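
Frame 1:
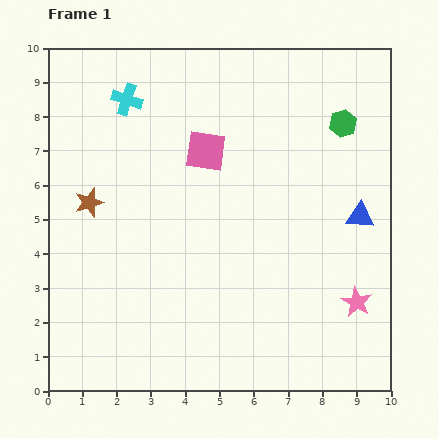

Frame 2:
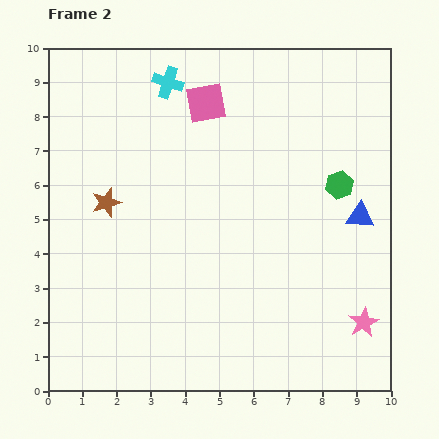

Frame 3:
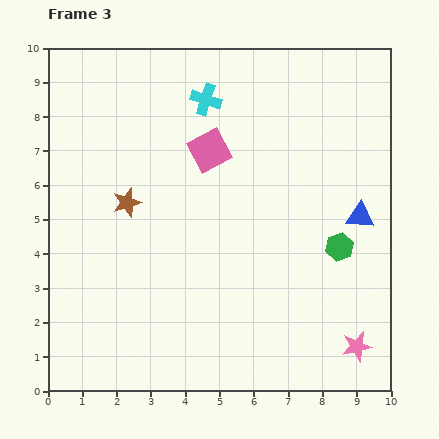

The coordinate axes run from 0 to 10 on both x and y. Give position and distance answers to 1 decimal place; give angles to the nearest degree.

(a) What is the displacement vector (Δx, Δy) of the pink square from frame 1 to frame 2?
(0.0, 1.4)

The pink square was at (4.6, 7.0) in frame 1 and (4.6, 8.4) in frame 2.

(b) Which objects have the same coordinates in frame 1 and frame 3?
the blue triangle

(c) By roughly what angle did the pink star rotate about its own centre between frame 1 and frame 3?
31° clockwise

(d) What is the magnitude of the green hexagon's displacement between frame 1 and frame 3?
3.6

The green hexagon moved from (8.6, 7.8) to (8.5, 4.2), a distance of √(0.1² + 3.6²) ≈ 3.6.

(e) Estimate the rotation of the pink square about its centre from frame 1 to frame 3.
36° counter-clockwise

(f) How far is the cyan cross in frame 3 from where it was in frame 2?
1.2

The cyan cross moved from (3.5, 9.0) to (4.6, 8.5), a distance of √(1.1² + 0.5²) ≈ 1.2.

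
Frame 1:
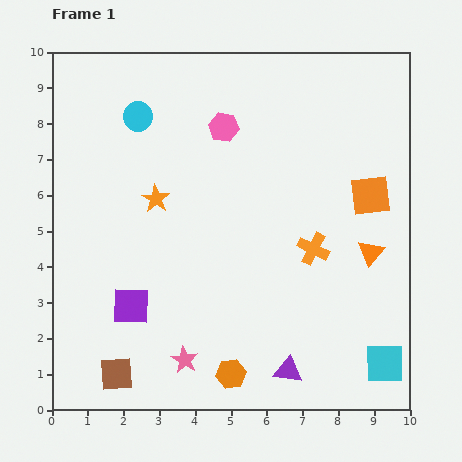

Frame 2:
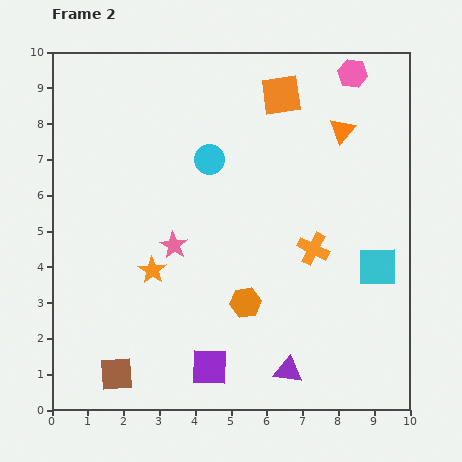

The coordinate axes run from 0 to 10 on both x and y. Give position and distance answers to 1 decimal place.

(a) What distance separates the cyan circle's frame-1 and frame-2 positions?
2.3

The cyan circle moved from (2.4, 8.2) to (4.4, 7.0), a distance of √(2.0² + 1.2²) ≈ 2.3.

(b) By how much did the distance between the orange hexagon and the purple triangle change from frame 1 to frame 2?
+0.6

Distance in frame 1: 1.6. Distance in frame 2: 2.2.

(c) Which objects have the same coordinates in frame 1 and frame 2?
the orange cross, the brown square, the purple triangle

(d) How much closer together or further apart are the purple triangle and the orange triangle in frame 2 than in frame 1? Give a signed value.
+2.9

Distance in frame 1: 4.0. Distance in frame 2: 6.9.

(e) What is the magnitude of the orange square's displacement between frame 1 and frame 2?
3.8

The orange square moved from (8.9, 6.0) to (6.4, 8.8), a distance of √(2.5² + 2.8²) ≈ 3.8.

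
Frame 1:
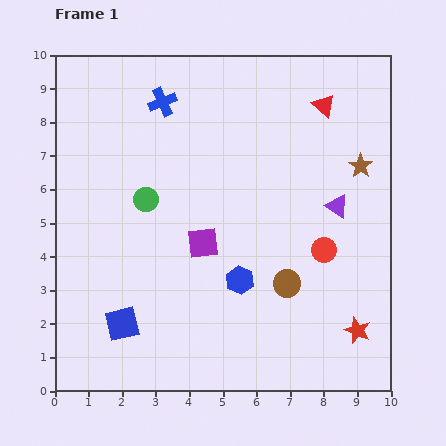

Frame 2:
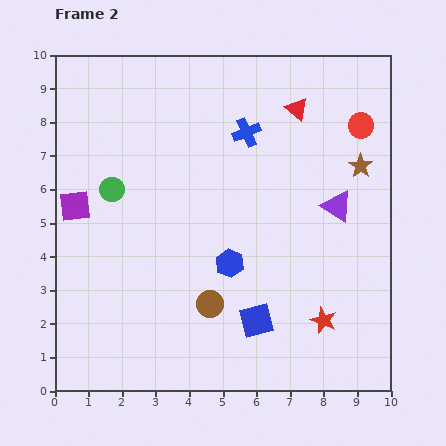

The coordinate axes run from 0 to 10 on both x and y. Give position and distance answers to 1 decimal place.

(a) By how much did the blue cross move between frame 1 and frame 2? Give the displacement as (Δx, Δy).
(2.5, -0.9)

The blue cross was at (3.2, 8.6) in frame 1 and (5.7, 7.7) in frame 2.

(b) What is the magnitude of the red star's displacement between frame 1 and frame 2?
1.0

The red star moved from (9.0, 1.8) to (8.0, 2.1), a distance of √(1.0² + 0.3²) ≈ 1.0.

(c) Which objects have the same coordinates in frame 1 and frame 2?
the purple triangle, the brown star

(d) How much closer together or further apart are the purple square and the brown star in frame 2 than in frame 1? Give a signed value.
+3.4

Distance in frame 1: 5.2. Distance in frame 2: 8.6.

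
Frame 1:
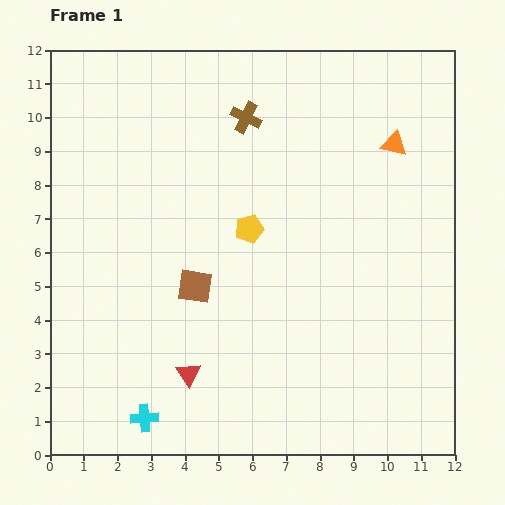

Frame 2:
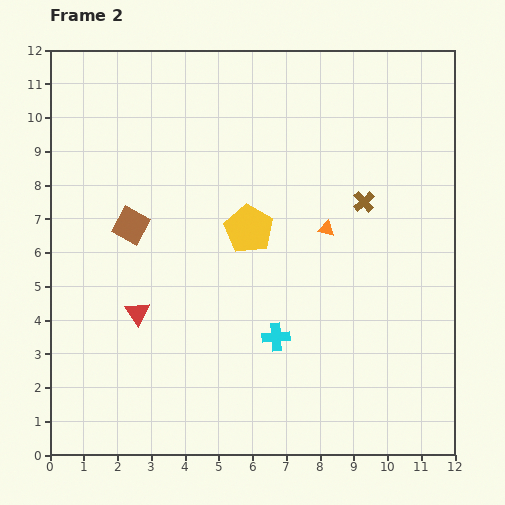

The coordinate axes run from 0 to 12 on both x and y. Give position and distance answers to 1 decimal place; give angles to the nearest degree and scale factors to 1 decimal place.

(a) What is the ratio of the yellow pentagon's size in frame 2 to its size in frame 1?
1.7×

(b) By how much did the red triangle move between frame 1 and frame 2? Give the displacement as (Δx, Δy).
(-1.5, 1.8)

The red triangle was at (4.1, 2.4) in frame 1 and (2.6, 4.2) in frame 2.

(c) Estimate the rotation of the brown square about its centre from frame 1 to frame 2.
21° clockwise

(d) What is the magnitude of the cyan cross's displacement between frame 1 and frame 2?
4.6

The cyan cross moved from (2.8, 1.1) to (6.7, 3.5), a distance of √(3.9² + 2.4²) ≈ 4.6.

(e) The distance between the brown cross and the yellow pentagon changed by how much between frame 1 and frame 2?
+0.2

Distance in frame 1: 3.3. Distance in frame 2: 3.5.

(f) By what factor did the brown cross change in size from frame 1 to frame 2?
0.7×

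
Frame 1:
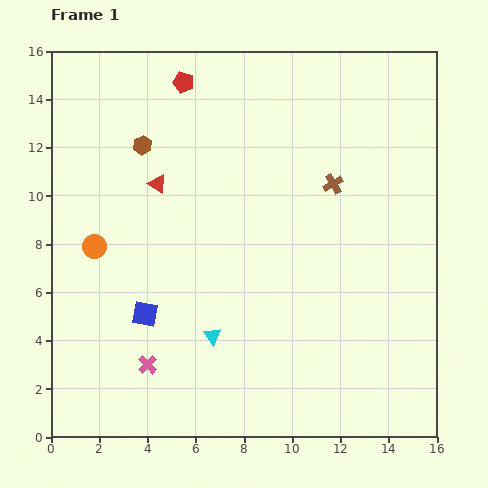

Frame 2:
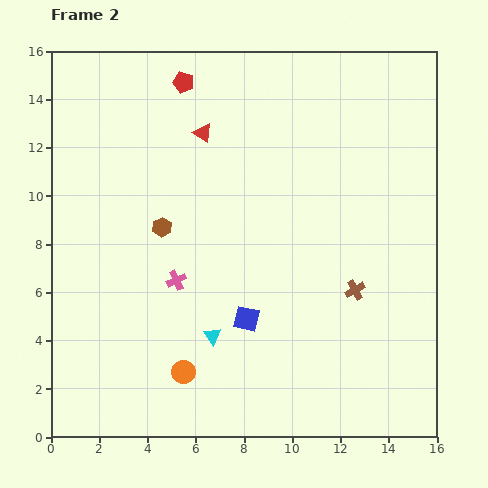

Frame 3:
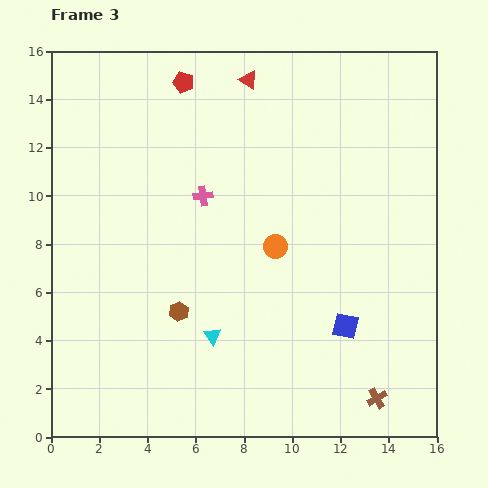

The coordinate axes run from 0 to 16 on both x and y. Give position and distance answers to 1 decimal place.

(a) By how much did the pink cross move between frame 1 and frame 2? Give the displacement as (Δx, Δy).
(1.2, 3.5)

The pink cross was at (4.0, 3.0) in frame 1 and (5.2, 6.5) in frame 2.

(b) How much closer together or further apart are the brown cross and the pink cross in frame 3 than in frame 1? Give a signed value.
+0.4

Distance in frame 1: 10.7. Distance in frame 3: 11.1.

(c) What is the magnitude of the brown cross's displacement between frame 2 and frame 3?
4.6

The brown cross moved from (12.6, 6.1) to (13.5, 1.6), a distance of √(0.9² + 4.5²) ≈ 4.6.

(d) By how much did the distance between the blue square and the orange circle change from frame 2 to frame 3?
+1.0

Distance in frame 2: 3.4. Distance in frame 3: 4.4.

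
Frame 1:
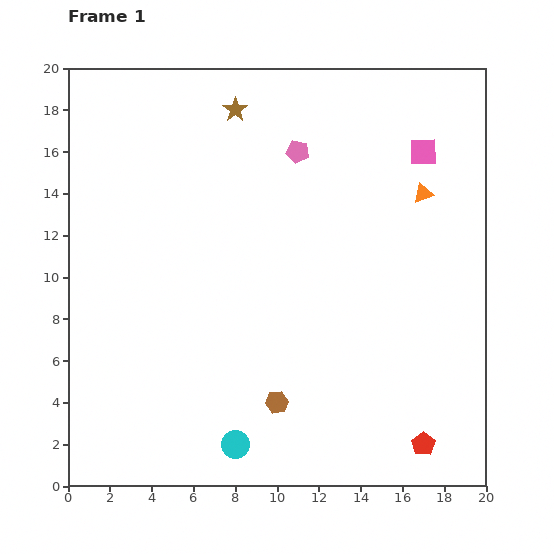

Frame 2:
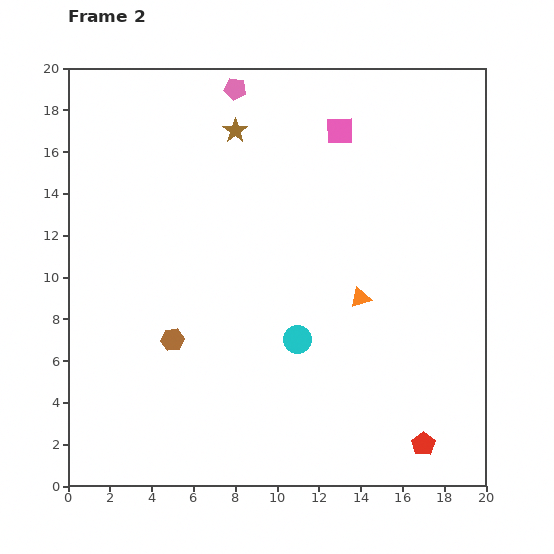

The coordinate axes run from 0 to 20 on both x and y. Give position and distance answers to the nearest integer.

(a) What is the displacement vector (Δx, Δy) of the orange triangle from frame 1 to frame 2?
(-3, -5)

The orange triangle was at (17, 14) in frame 1 and (14, 9) in frame 2.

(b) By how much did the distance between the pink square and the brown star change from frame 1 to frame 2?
-4

Distance in frame 1: 9. Distance in frame 2: 5.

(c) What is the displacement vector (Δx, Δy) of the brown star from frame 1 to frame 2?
(0, -1)

The brown star was at (8, 18) in frame 1 and (8, 17) in frame 2.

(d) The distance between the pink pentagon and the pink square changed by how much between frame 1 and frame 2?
-1

Distance in frame 1: 6. Distance in frame 2: 5.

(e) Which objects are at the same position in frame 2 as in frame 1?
the red pentagon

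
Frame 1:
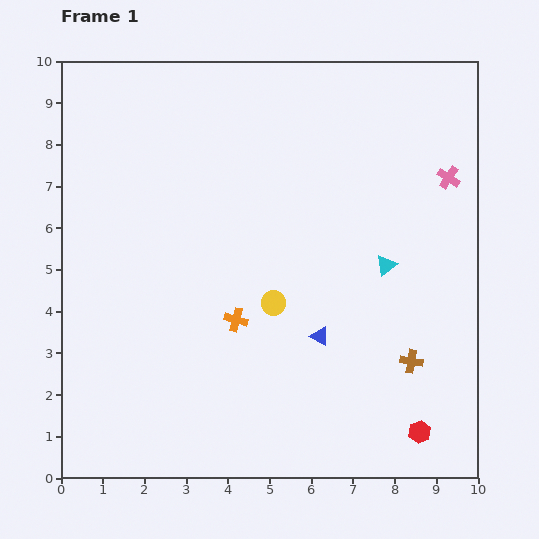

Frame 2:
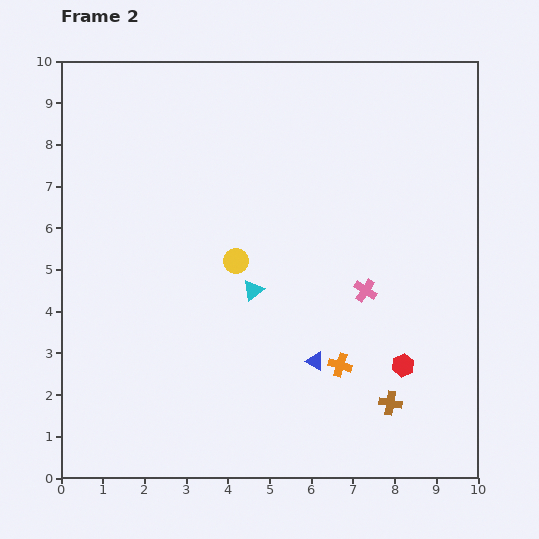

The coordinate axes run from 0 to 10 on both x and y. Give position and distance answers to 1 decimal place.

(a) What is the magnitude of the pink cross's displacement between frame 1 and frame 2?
3.4

The pink cross moved from (9.3, 7.2) to (7.3, 4.5), a distance of √(2.0² + 2.7²) ≈ 3.4.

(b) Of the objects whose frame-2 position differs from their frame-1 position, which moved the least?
the blue triangle

(moved 0.6)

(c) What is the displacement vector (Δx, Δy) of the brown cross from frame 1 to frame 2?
(-0.5, -1.0)

The brown cross was at (8.4, 2.8) in frame 1 and (7.9, 1.8) in frame 2.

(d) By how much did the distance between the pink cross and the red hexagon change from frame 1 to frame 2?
-4.1

Distance in frame 1: 6.1. Distance in frame 2: 2.0.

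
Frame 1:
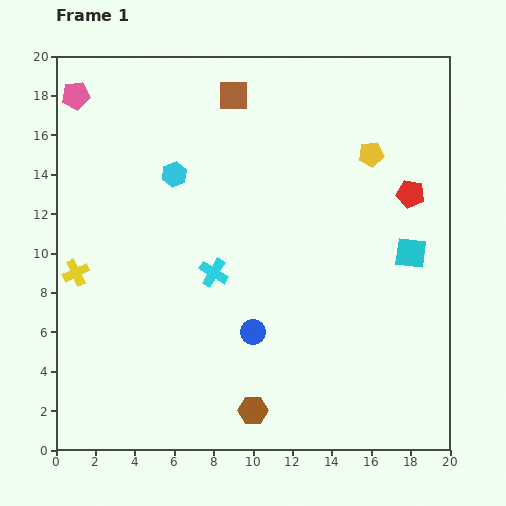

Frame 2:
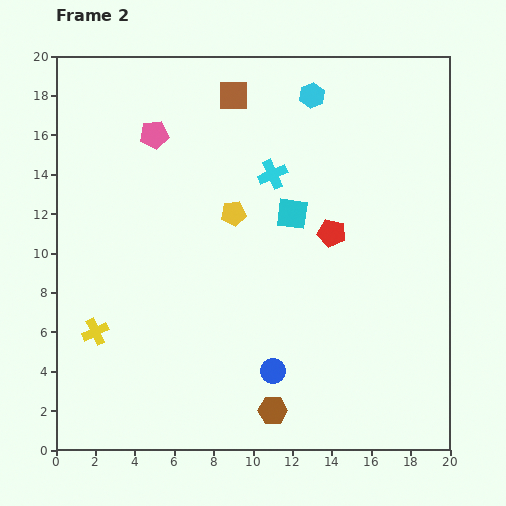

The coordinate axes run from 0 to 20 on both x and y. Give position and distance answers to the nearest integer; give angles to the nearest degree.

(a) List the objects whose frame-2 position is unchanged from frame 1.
the brown square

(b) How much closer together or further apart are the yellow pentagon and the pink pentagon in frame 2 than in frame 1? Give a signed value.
-9

Distance in frame 1: 15. Distance in frame 2: 6.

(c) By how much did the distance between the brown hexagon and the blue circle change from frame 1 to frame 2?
-2

Distance in frame 1: 4. Distance in frame 2: 2.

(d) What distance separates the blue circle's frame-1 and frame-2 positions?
2

The blue circle moved from (10, 6) to (11, 4), a distance of √(1² + 2²) ≈ 2.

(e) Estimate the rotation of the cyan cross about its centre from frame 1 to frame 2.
35° clockwise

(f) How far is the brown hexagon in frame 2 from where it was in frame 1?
1

The brown hexagon moved from (10, 2) to (11, 2), a distance of √(1² + 0²) ≈ 1.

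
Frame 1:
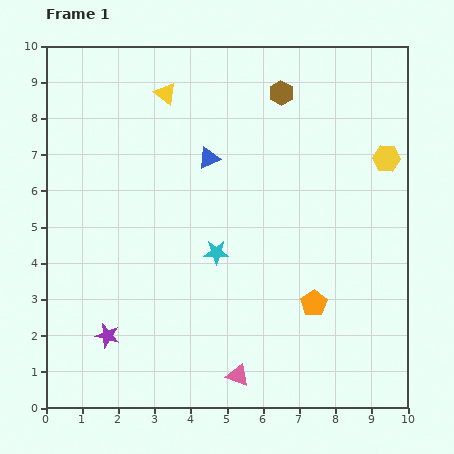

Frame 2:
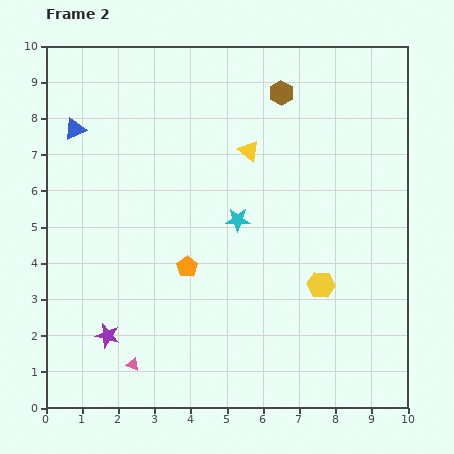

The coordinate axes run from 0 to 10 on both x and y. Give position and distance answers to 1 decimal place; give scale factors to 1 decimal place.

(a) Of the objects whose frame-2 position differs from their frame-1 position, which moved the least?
the cyan star

(moved 1.1)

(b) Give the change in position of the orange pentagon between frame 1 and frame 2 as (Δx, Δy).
(-3.5, 1.0)

The orange pentagon was at (7.4, 2.9) in frame 1 and (3.9, 3.9) in frame 2.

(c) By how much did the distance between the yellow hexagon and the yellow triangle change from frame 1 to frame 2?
-2.2

Distance in frame 1: 6.4. Distance in frame 2: 4.2.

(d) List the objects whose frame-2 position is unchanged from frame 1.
the purple star, the brown hexagon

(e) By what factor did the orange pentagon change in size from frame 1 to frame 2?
0.8×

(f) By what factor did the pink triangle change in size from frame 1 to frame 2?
0.6×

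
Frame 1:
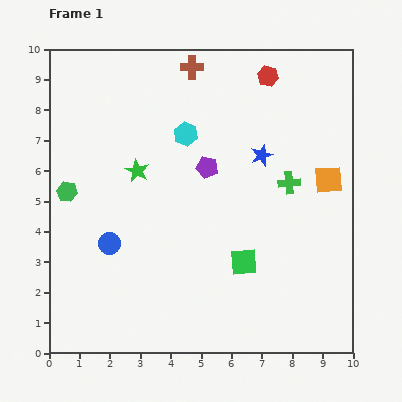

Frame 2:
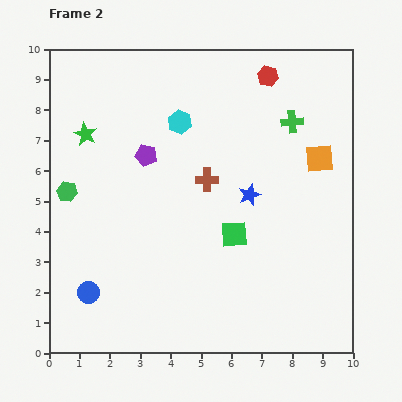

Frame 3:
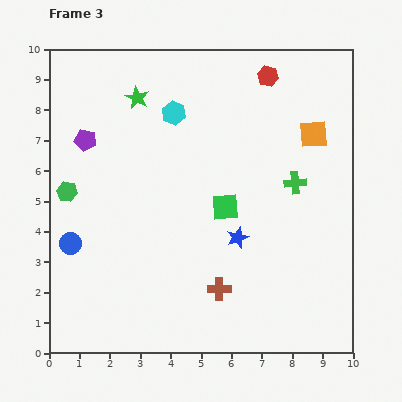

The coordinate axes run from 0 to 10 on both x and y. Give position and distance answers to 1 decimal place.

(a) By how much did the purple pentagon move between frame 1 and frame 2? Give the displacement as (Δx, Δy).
(-2.0, 0.4)

The purple pentagon was at (5.2, 6.1) in frame 1 and (3.2, 6.5) in frame 2.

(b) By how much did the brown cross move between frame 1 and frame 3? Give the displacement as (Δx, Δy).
(0.9, -7.3)

The brown cross was at (4.7, 9.4) in frame 1 and (5.6, 2.1) in frame 3.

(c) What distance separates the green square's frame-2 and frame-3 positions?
0.9

The green square moved from (6.1, 3.9) to (5.8, 4.8), a distance of √(0.3² + 0.9²) ≈ 0.9.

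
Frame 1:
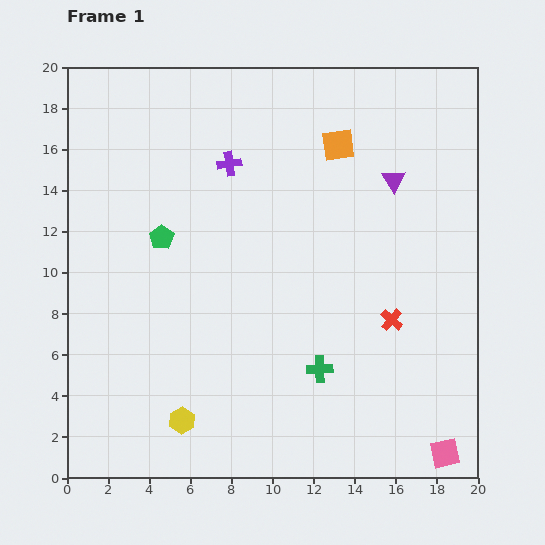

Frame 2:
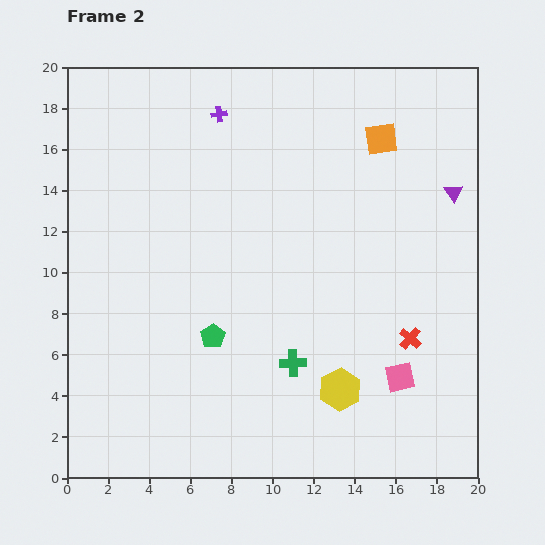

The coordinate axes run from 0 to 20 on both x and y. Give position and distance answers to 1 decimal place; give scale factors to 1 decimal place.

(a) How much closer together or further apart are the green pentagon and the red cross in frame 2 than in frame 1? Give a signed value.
-2.3

Distance in frame 1: 11.9. Distance in frame 2: 9.6.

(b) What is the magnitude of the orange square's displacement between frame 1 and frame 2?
2.1

The orange square moved from (13.2, 16.2) to (15.3, 16.5), a distance of √(2.1² + 0.3²) ≈ 2.1.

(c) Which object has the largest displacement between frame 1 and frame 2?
the yellow hexagon

(moved 7.8; next 5.4)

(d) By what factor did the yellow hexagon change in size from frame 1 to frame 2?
1.6×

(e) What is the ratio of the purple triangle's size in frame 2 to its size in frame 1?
0.8×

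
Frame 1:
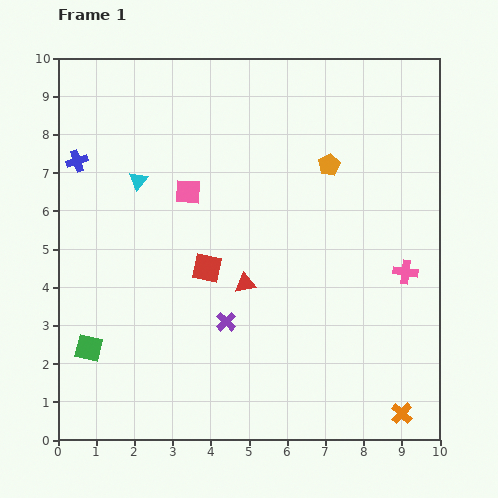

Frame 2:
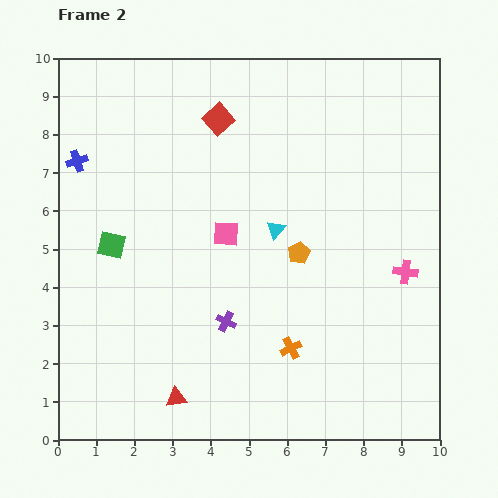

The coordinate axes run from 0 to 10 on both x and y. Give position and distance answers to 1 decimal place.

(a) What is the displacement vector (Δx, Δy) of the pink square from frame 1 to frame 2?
(1.0, -1.1)

The pink square was at (3.4, 6.5) in frame 1 and (4.4, 5.4) in frame 2.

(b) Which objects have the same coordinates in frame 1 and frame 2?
the blue cross, the purple cross, the pink cross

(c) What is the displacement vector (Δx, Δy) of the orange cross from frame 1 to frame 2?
(-2.9, 1.7)

The orange cross was at (9.0, 0.7) in frame 1 and (6.1, 2.4) in frame 2.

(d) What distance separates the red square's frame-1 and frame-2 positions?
3.9

The red square moved from (3.9, 4.5) to (4.2, 8.4), a distance of √(0.3² + 3.9²) ≈ 3.9.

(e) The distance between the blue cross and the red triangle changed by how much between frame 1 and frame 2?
+1.3

Distance in frame 1: 5.4. Distance in frame 2: 6.7.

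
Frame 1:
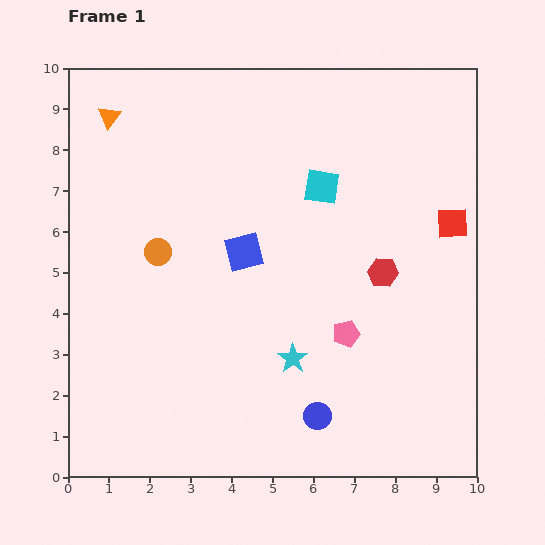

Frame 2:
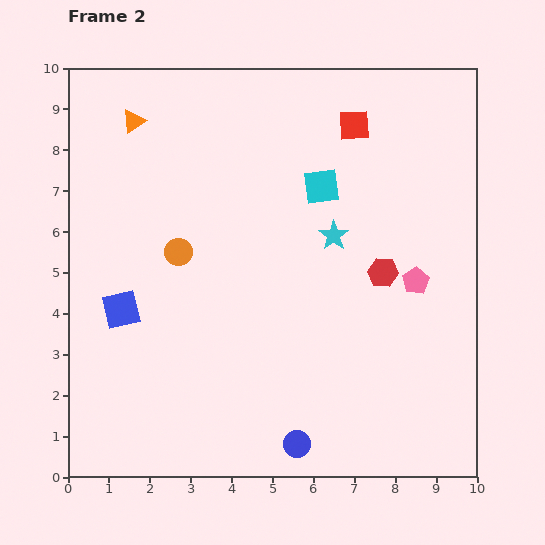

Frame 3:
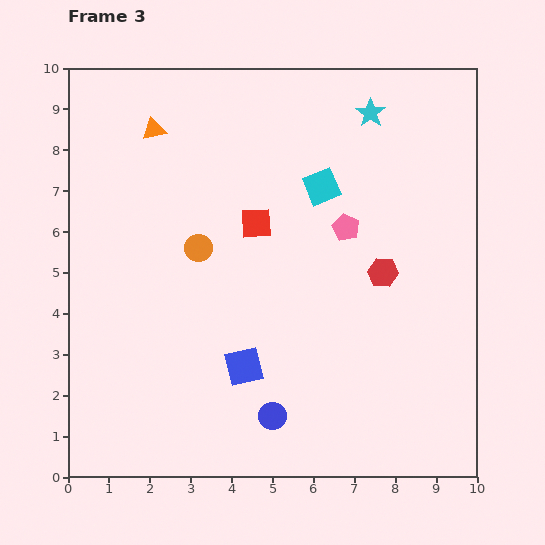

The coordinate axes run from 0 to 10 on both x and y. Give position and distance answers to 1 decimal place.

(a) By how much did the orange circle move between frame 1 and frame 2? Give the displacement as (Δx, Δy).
(0.5, 0.0)

The orange circle was at (2.2, 5.5) in frame 1 and (2.7, 5.5) in frame 2.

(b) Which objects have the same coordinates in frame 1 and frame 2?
the red hexagon, the cyan square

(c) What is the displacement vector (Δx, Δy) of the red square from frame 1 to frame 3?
(-4.8, 0.0)

The red square was at (9.4, 6.2) in frame 1 and (4.6, 6.2) in frame 3.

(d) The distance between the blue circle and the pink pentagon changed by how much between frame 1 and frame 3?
+2.8

Distance in frame 1: 2.1. Distance in frame 3: 4.9.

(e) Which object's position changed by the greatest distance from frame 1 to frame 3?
the cyan star

(moved 6.3; next 4.8)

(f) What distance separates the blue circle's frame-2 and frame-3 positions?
0.9

The blue circle moved from (5.6, 0.8) to (5.0, 1.5), a distance of √(0.6² + 0.7²) ≈ 0.9.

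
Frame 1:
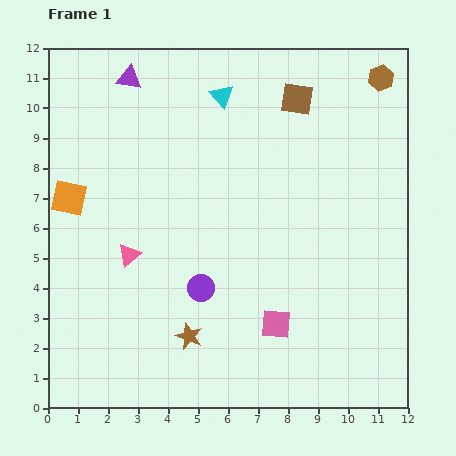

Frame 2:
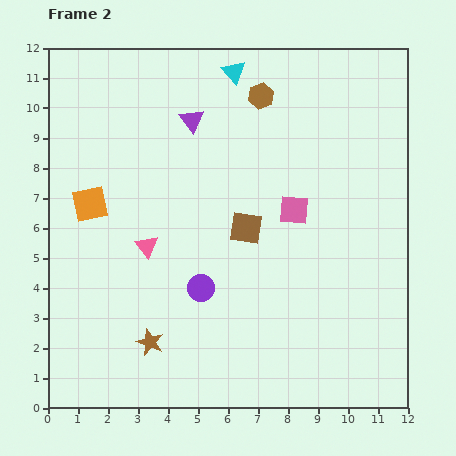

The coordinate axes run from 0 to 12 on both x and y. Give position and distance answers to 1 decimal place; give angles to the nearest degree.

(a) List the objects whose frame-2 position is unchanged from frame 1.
the purple circle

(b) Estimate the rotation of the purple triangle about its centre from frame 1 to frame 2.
44° clockwise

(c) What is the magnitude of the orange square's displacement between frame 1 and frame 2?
0.7

The orange square moved from (0.7, 7.0) to (1.4, 6.8), a distance of √(0.7² + 0.2²) ≈ 0.7.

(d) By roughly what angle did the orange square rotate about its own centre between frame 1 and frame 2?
22° counter-clockwise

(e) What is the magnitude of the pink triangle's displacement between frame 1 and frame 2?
0.7

The pink triangle moved from (2.7, 5.1) to (3.3, 5.4), a distance of √(0.6² + 0.3²) ≈ 0.7.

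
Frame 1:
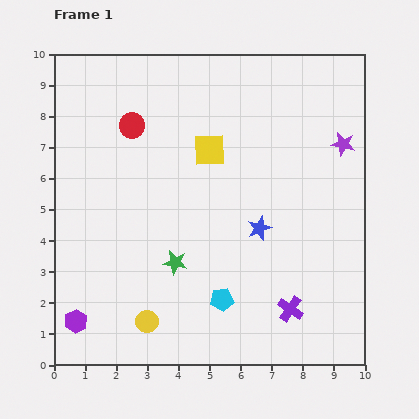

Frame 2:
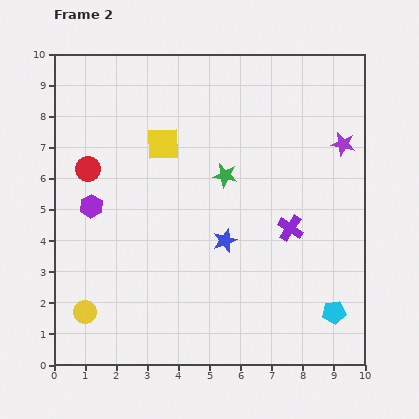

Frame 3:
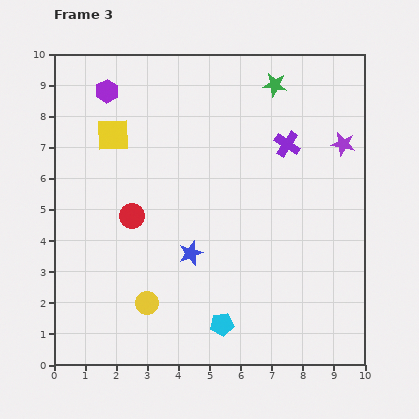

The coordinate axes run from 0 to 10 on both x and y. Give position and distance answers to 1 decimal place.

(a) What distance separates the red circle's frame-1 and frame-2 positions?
2.0

The red circle moved from (2.5, 7.7) to (1.1, 6.3), a distance of √(1.4² + 1.4²) ≈ 2.0.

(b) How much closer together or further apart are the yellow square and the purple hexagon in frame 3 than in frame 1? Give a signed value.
-5.6

Distance in frame 1: 7.0. Distance in frame 3: 1.4.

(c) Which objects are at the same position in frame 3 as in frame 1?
the purple star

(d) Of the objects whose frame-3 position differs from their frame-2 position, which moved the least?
the blue star

(moved 1.2)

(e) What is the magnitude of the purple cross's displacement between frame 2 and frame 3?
2.7

The purple cross moved from (7.6, 4.4) to (7.5, 7.1), a distance of √(0.1² + 2.7²) ≈ 2.7.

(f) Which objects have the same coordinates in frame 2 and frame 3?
the purple star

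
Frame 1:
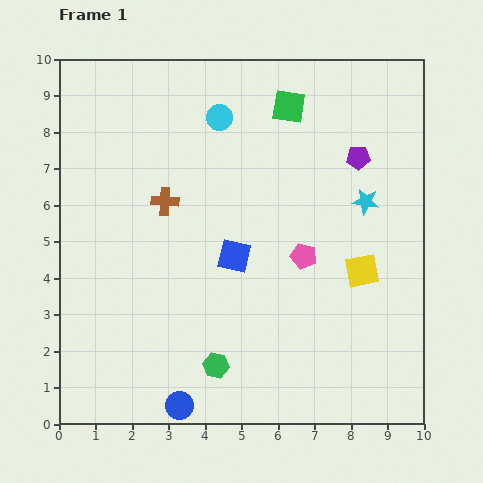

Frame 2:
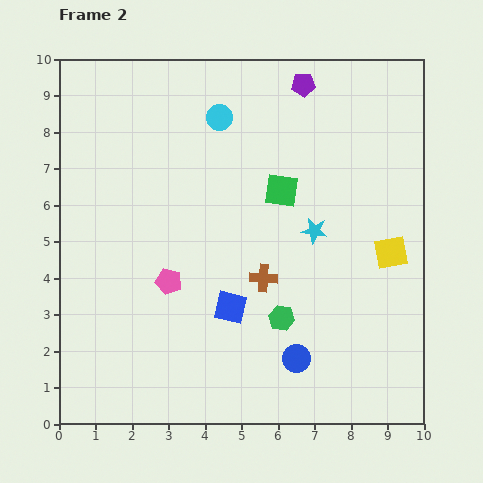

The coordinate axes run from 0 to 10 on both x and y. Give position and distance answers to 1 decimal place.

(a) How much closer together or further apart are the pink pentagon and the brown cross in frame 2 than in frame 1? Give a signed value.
-1.5

Distance in frame 1: 4.1. Distance in frame 2: 2.6.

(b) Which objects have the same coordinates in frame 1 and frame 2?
the cyan circle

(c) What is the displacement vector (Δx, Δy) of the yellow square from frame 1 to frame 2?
(0.8, 0.5)

The yellow square was at (8.3, 4.2) in frame 1 and (9.1, 4.7) in frame 2.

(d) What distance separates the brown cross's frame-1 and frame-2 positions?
3.4

The brown cross moved from (2.9, 6.1) to (5.6, 4.0), a distance of √(2.7² + 2.1²) ≈ 3.4.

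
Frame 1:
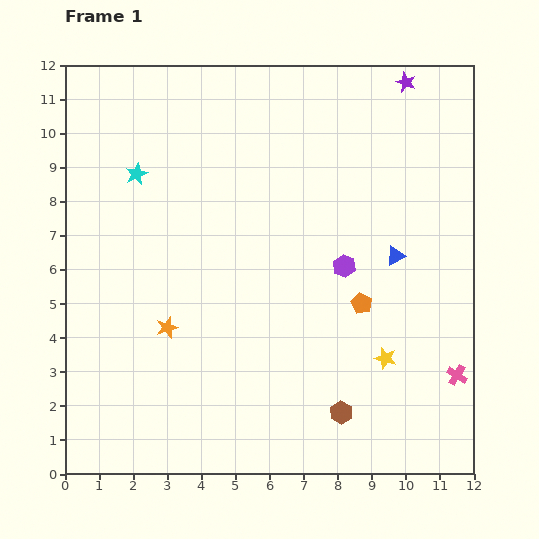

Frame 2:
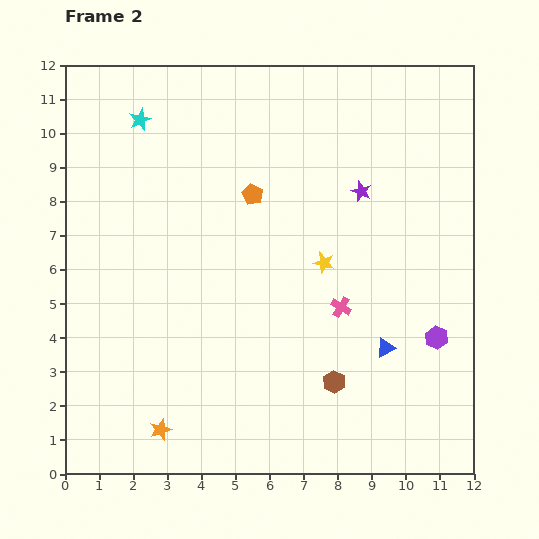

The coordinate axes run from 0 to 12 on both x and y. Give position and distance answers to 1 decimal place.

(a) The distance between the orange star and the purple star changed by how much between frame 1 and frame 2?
-0.8

Distance in frame 1: 10.0. Distance in frame 2: 9.2.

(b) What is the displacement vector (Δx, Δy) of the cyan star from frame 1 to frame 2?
(0.1, 1.6)

The cyan star was at (2.1, 8.8) in frame 1 and (2.2, 10.4) in frame 2.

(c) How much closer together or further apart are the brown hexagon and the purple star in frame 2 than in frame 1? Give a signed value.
-4.2

Distance in frame 1: 9.9. Distance in frame 2: 5.7.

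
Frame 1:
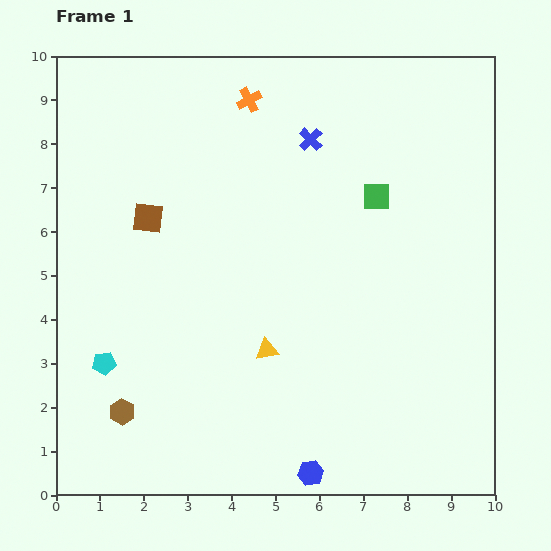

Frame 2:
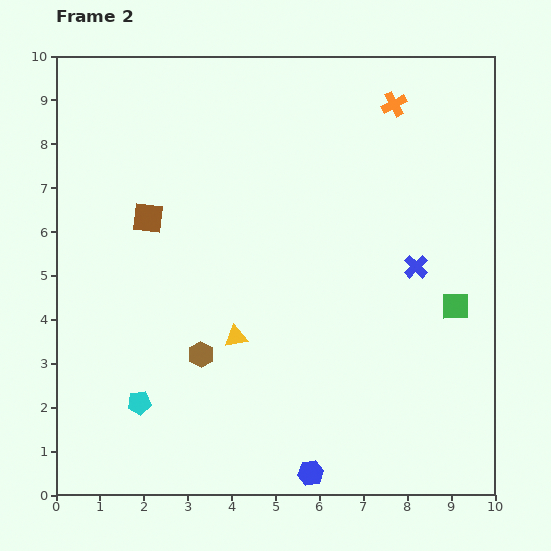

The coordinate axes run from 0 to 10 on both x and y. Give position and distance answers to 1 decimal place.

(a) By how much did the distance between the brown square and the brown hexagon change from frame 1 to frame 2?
-1.1

Distance in frame 1: 4.4. Distance in frame 2: 3.3.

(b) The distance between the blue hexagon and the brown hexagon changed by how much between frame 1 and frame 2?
-0.8

Distance in frame 1: 4.5. Distance in frame 2: 3.7.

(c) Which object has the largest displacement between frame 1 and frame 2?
the blue cross

(moved 3.8; next 3.3)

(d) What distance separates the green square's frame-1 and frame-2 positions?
3.1

The green square moved from (7.3, 6.8) to (9.1, 4.3), a distance of √(1.8² + 2.5²) ≈ 3.1.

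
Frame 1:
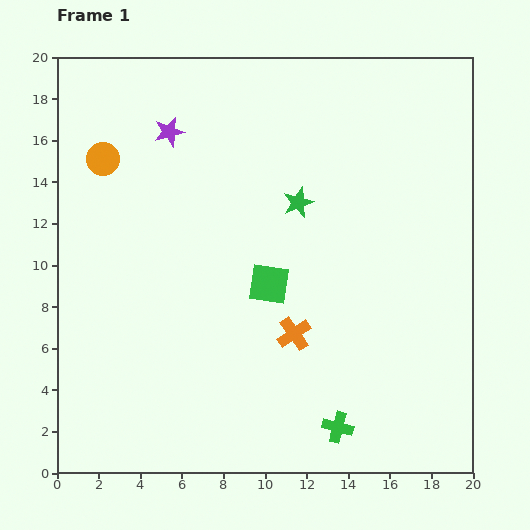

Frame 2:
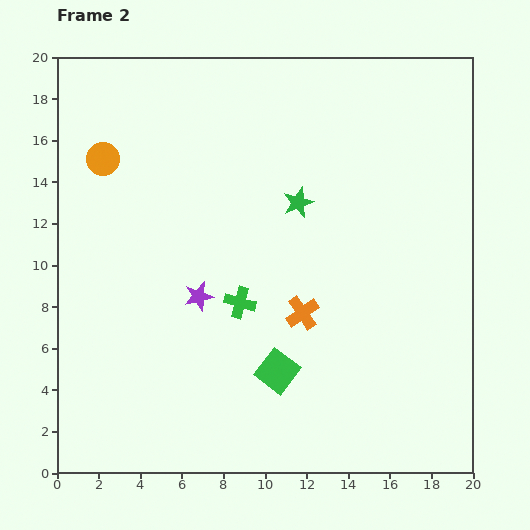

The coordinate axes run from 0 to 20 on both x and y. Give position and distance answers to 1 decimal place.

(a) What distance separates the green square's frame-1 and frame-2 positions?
4.2

The green square moved from (10.2, 9.1) to (10.6, 4.9), a distance of √(0.4² + 4.2²) ≈ 4.2.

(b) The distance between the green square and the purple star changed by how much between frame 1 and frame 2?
-3.5

Distance in frame 1: 8.7. Distance in frame 2: 5.2.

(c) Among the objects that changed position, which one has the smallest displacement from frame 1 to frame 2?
the orange cross

(moved 1.1)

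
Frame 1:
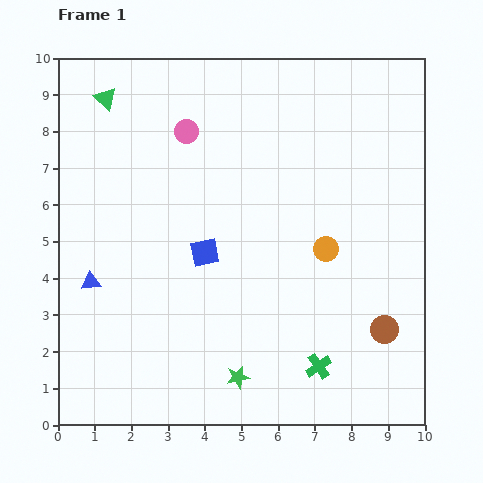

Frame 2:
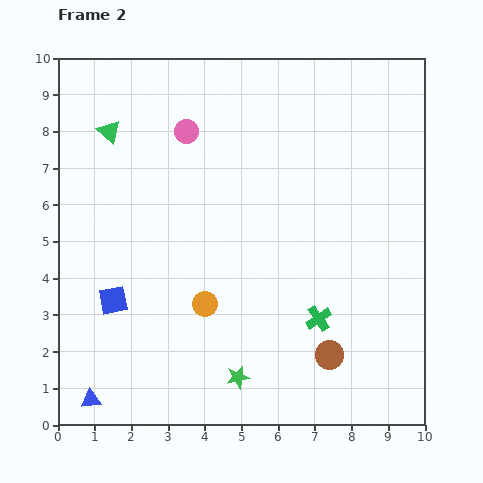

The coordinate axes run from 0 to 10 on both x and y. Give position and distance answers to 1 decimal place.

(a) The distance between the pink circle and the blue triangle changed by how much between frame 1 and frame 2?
+2.8

Distance in frame 1: 4.9. Distance in frame 2: 7.7.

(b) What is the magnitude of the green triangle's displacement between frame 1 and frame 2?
0.9

The green triangle moved from (1.3, 8.9) to (1.4, 8.0), a distance of √(0.1² + 0.9²) ≈ 0.9.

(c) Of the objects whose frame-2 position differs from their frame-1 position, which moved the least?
the green triangle

(moved 0.9)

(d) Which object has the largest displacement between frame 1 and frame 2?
the orange circle

(moved 3.6; next 3.2)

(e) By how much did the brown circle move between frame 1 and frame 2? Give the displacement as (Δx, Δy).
(-1.5, -0.7)

The brown circle was at (8.9, 2.6) in frame 1 and (7.4, 1.9) in frame 2.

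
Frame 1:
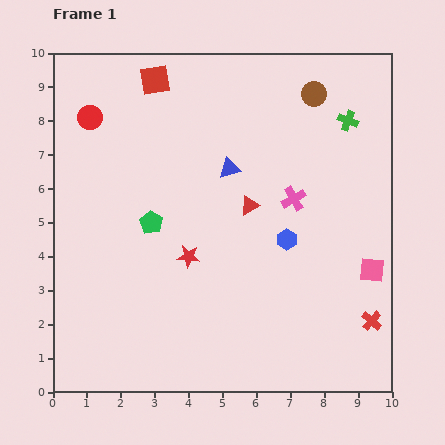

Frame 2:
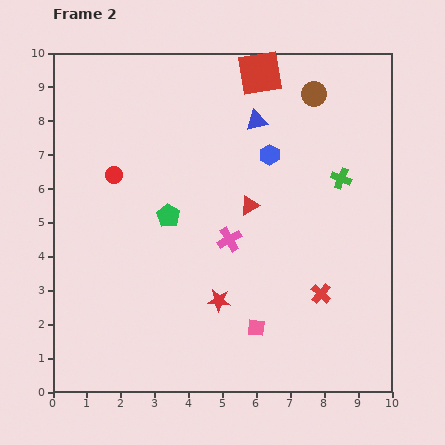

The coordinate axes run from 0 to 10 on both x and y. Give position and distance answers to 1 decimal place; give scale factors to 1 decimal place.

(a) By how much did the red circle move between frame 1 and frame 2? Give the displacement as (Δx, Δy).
(0.7, -1.7)

The red circle was at (1.1, 8.1) in frame 1 and (1.8, 6.4) in frame 2.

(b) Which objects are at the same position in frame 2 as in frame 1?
the red triangle, the brown circle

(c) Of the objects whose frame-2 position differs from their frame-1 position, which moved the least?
the green pentagon

(moved 0.5)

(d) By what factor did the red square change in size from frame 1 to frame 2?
1.5×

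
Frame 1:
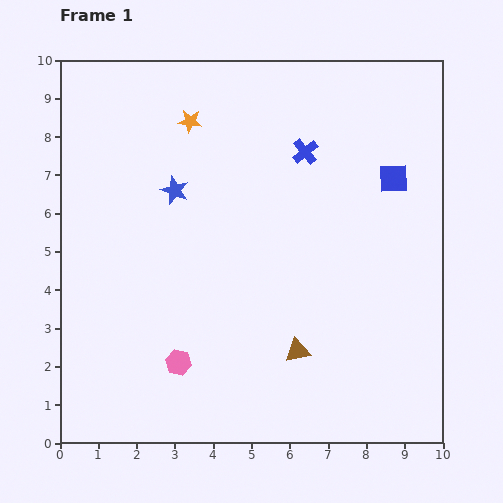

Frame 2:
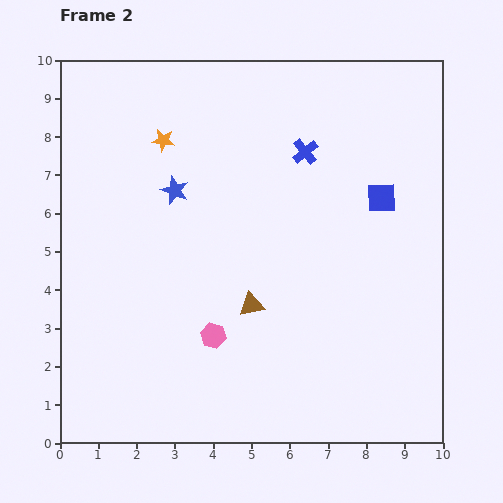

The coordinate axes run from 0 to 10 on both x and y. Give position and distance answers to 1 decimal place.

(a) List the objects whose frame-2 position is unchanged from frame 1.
the blue star, the blue cross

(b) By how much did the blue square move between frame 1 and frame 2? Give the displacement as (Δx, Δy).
(-0.3, -0.5)

The blue square was at (8.7, 6.9) in frame 1 and (8.4, 6.4) in frame 2.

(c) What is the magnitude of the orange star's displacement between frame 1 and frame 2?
0.9

The orange star moved from (3.4, 8.4) to (2.7, 7.9), a distance of √(0.7² + 0.5²) ≈ 0.9.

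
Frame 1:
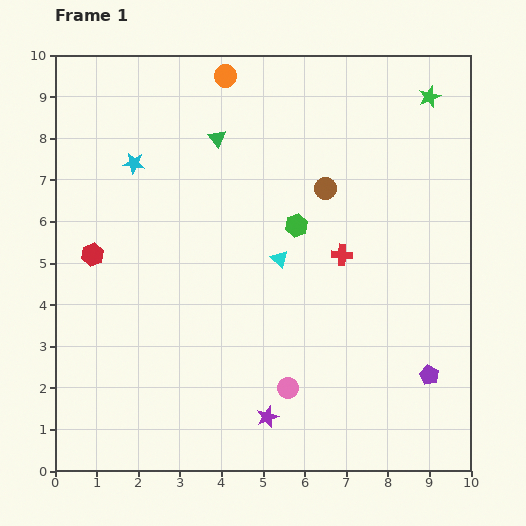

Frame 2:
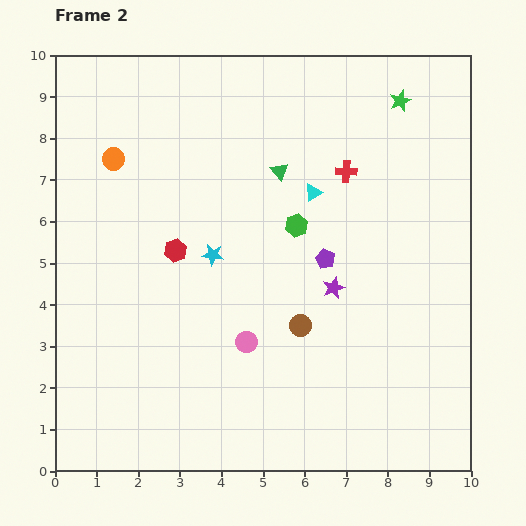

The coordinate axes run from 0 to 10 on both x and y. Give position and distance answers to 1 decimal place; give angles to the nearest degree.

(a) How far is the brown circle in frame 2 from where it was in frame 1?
3.4

The brown circle moved from (6.5, 6.8) to (5.9, 3.5), a distance of √(0.6² + 3.3²) ≈ 3.4.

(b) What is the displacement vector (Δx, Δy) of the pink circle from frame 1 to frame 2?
(-1.0, 1.1)

The pink circle was at (5.6, 2.0) in frame 1 and (4.6, 3.1) in frame 2.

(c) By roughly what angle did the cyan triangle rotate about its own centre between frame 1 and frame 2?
45° clockwise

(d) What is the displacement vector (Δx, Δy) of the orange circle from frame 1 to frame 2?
(-2.7, -2.0)

The orange circle was at (4.1, 9.5) in frame 1 and (1.4, 7.5) in frame 2.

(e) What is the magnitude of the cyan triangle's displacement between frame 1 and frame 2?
1.8

The cyan triangle moved from (5.4, 5.1) to (6.2, 6.7), a distance of √(0.8² + 1.6²) ≈ 1.8.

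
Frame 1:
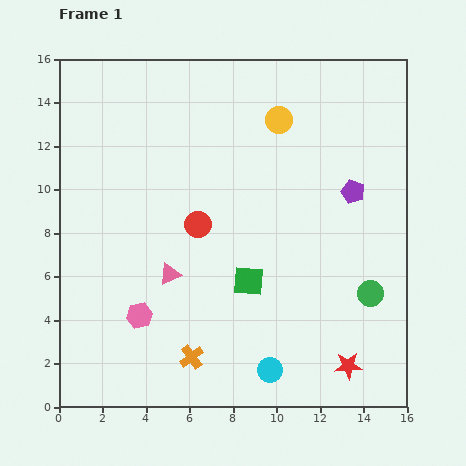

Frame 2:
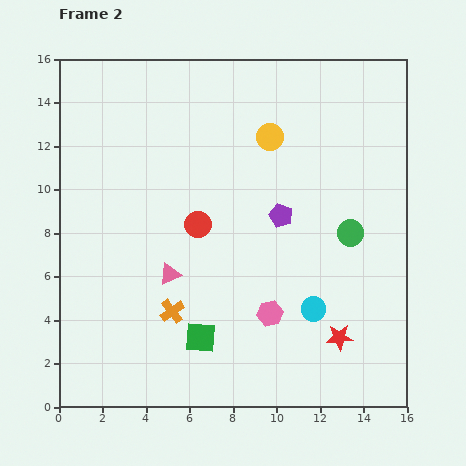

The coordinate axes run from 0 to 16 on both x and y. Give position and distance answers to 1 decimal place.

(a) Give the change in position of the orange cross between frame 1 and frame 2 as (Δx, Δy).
(-0.9, 2.1)

The orange cross was at (6.1, 2.3) in frame 1 and (5.2, 4.4) in frame 2.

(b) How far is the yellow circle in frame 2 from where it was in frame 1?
0.9

The yellow circle moved from (10.1, 13.2) to (9.7, 12.4), a distance of √(0.4² + 0.8²) ≈ 0.9.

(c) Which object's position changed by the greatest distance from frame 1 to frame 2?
the pink hexagon

(moved 6.0; next 3.5)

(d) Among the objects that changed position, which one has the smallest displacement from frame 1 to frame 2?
the yellow circle

(moved 0.9)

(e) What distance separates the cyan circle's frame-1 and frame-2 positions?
3.4

The cyan circle moved from (9.7, 1.7) to (11.7, 4.5), a distance of √(2.0² + 2.8²) ≈ 3.4.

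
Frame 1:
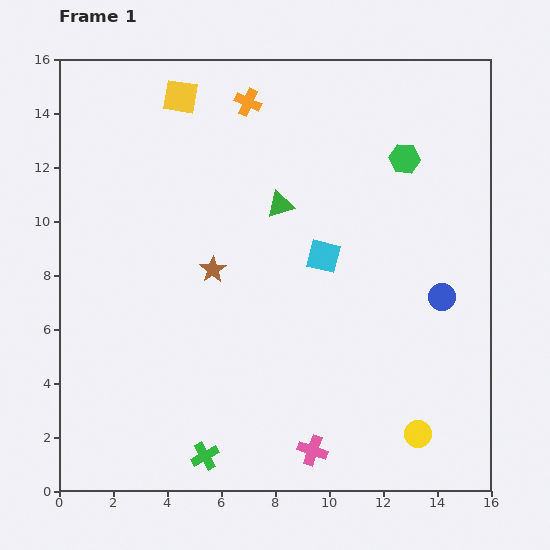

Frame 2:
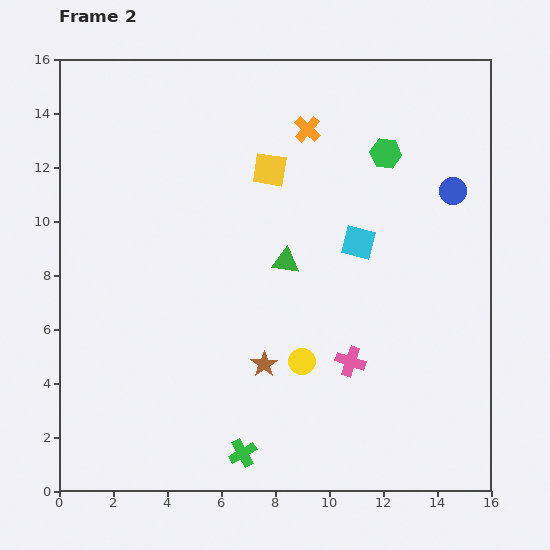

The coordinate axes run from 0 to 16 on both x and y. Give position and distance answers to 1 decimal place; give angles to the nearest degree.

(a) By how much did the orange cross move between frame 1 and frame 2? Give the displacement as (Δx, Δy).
(2.2, -1.0)

The orange cross was at (7.0, 14.4) in frame 1 and (9.2, 13.4) in frame 2.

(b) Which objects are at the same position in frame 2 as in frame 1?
none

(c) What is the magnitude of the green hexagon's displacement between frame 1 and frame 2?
0.7

The green hexagon moved from (12.8, 12.3) to (12.1, 12.5), a distance of √(0.7² + 0.2²) ≈ 0.7.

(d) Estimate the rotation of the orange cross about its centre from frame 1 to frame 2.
19° clockwise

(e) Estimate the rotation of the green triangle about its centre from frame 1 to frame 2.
25° clockwise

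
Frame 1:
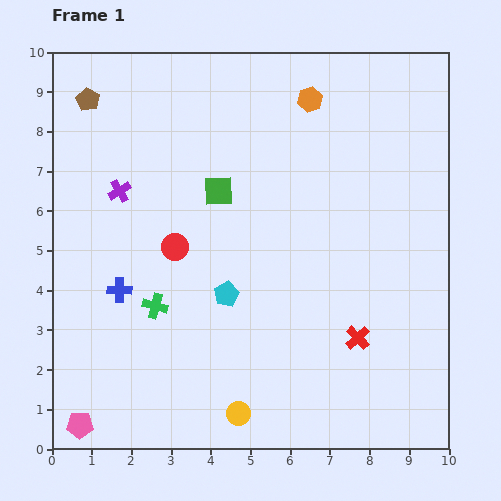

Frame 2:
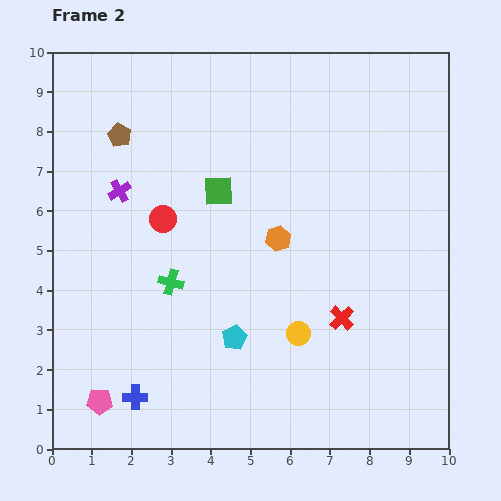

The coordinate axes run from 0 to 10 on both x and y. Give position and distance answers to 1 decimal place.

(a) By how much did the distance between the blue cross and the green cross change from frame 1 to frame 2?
+2.0

Distance in frame 1: 1.0. Distance in frame 2: 3.0.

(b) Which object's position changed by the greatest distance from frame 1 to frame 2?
the orange hexagon

(moved 3.6; next 2.7)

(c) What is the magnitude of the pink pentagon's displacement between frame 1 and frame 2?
0.8

The pink pentagon moved from (0.7, 0.6) to (1.2, 1.2), a distance of √(0.5² + 0.6²) ≈ 0.8.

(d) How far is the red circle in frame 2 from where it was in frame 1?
0.8

The red circle moved from (3.1, 5.1) to (2.8, 5.8), a distance of √(0.3² + 0.7²) ≈ 0.8.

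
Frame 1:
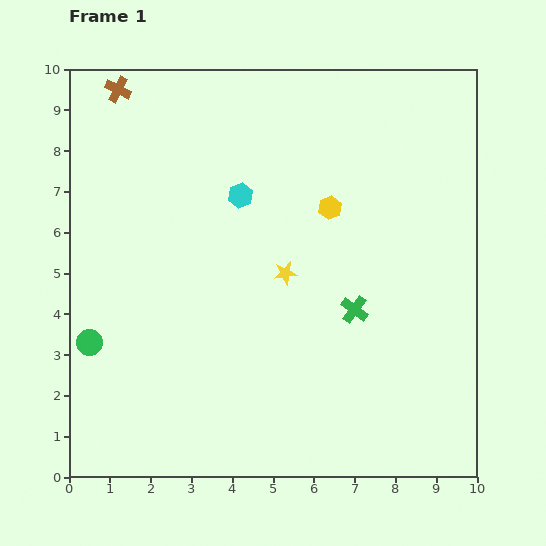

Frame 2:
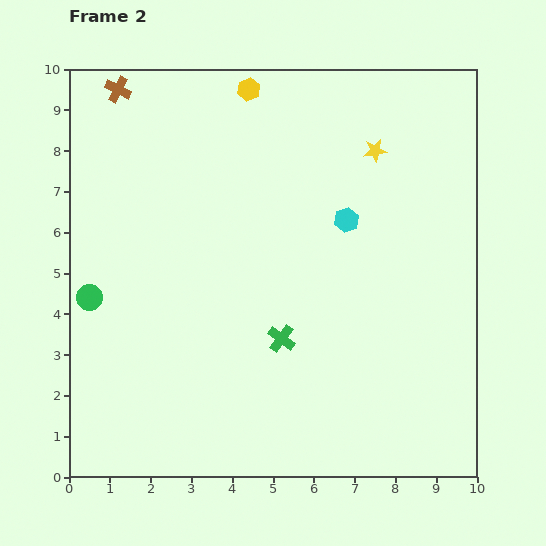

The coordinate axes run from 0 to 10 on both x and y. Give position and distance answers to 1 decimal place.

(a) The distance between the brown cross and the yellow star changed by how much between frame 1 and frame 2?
+0.4

Distance in frame 1: 6.1. Distance in frame 2: 6.5.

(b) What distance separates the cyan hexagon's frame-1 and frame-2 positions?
2.7

The cyan hexagon moved from (4.2, 6.9) to (6.8, 6.3), a distance of √(2.6² + 0.6²) ≈ 2.7.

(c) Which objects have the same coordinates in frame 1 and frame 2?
the brown cross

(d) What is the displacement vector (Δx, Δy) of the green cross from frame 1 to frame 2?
(-1.8, -0.7)

The green cross was at (7.0, 4.1) in frame 1 and (5.2, 3.4) in frame 2.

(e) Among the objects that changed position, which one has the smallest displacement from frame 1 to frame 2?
the green circle

(moved 1.1)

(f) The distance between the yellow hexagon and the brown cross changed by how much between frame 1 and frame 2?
-2.8

Distance in frame 1: 6.0. Distance in frame 2: 3.2.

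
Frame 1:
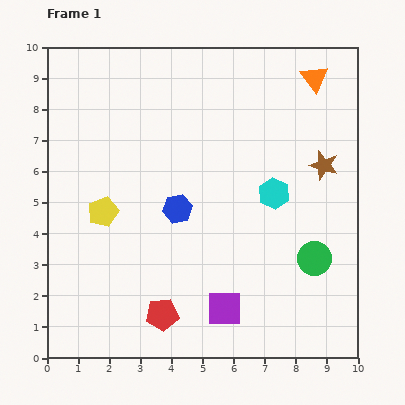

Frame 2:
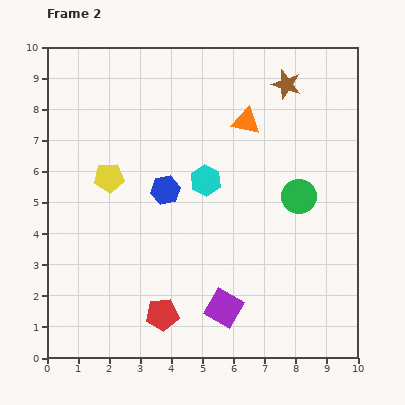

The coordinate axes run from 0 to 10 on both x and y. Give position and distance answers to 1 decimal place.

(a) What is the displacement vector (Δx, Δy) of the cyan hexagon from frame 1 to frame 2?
(-2.2, 0.4)

The cyan hexagon was at (7.3, 5.3) in frame 1 and (5.1, 5.7) in frame 2.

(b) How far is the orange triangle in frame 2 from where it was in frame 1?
2.6

The orange triangle moved from (8.6, 9.0) to (6.4, 7.6), a distance of √(2.2² + 1.4²) ≈ 2.6.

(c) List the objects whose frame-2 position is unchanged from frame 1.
the red pentagon, the purple square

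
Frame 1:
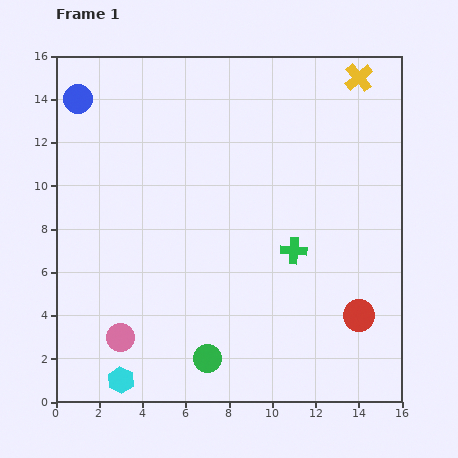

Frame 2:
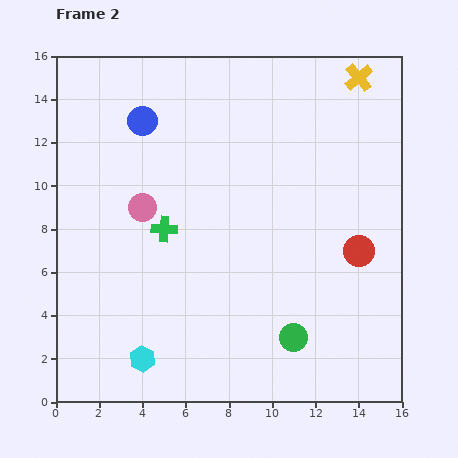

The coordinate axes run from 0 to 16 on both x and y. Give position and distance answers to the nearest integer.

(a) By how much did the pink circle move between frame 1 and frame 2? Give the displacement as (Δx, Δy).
(1, 6)

The pink circle was at (3, 3) in frame 1 and (4, 9) in frame 2.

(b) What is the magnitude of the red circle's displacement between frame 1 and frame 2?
3

The red circle moved from (14, 4) to (14, 7), a distance of √(0² + 3²) ≈ 3.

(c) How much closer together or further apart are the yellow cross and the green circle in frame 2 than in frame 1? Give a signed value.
-3

Distance in frame 1: 15. Distance in frame 2: 12.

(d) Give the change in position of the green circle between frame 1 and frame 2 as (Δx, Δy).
(4, 1)

The green circle was at (7, 2) in frame 1 and (11, 3) in frame 2.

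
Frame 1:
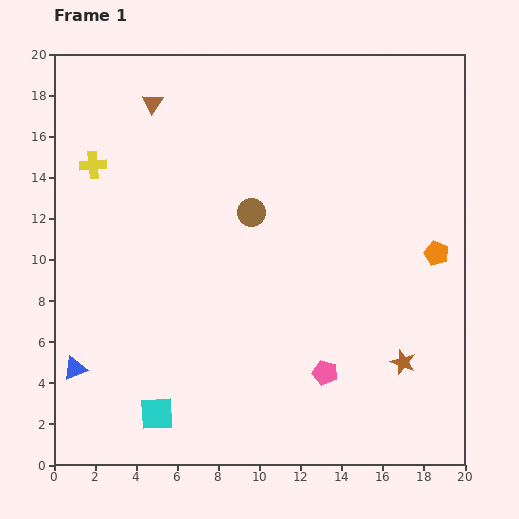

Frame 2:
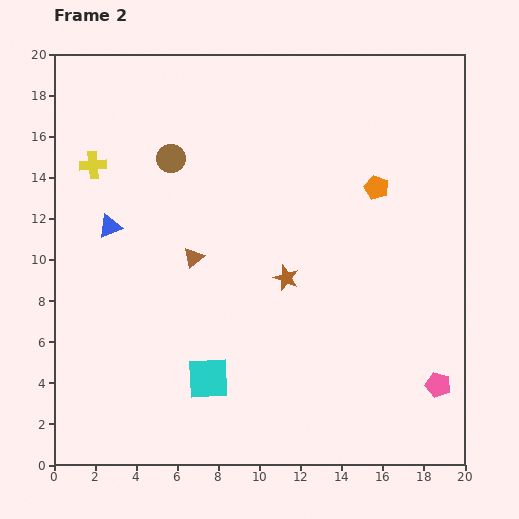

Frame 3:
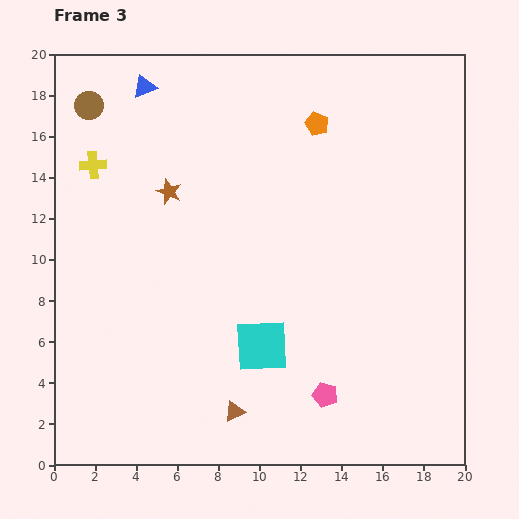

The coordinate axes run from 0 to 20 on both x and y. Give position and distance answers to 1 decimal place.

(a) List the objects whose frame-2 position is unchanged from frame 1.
the yellow cross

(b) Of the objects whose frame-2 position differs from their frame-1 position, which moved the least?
the cyan square

(moved 3.0)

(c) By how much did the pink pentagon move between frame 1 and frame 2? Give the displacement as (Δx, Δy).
(5.5, -0.6)

The pink pentagon was at (13.2, 4.5) in frame 1 and (18.7, 3.9) in frame 2.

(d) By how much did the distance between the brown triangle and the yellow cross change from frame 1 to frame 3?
+9.6

Distance in frame 1: 4.2. Distance in frame 3: 13.8.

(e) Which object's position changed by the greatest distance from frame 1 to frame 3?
the brown triangle

(moved 15.5; next 14.1)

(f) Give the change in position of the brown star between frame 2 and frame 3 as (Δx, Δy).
(-5.7, 4.2)

The brown star was at (11.3, 9.1) in frame 2 and (5.6, 13.3) in frame 3.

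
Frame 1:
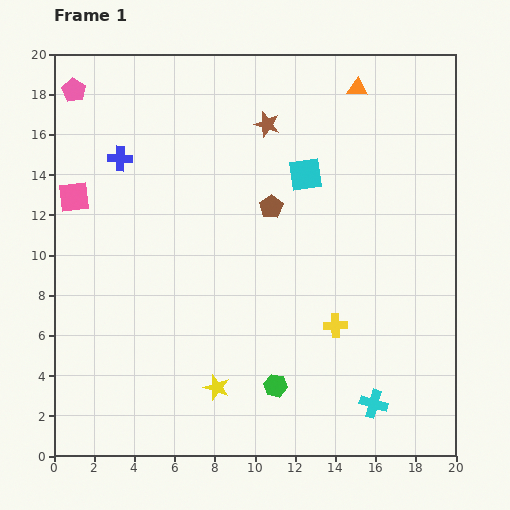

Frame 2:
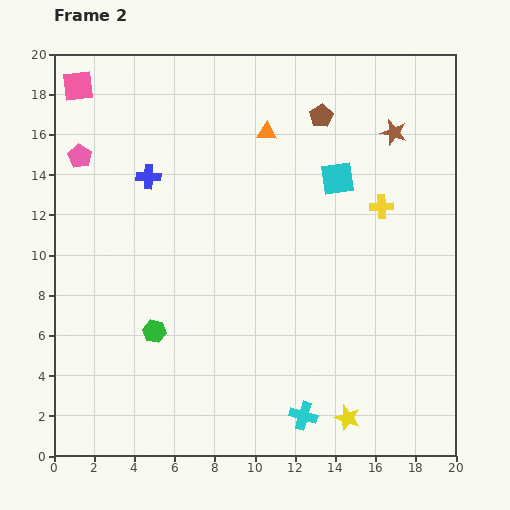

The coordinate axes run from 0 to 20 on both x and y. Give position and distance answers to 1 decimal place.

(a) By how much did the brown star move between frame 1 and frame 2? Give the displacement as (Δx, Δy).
(6.3, -0.4)

The brown star was at (10.6, 16.5) in frame 1 and (16.9, 16.1) in frame 2.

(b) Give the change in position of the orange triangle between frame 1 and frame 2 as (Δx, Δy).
(-4.5, -2.2)

The orange triangle was at (15.1, 18.3) in frame 1 and (10.6, 16.1) in frame 2.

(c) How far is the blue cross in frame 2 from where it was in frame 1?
1.7

The blue cross moved from (3.3, 14.8) to (4.7, 13.9), a distance of √(1.4² + 0.9²) ≈ 1.7.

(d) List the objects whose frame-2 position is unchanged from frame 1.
none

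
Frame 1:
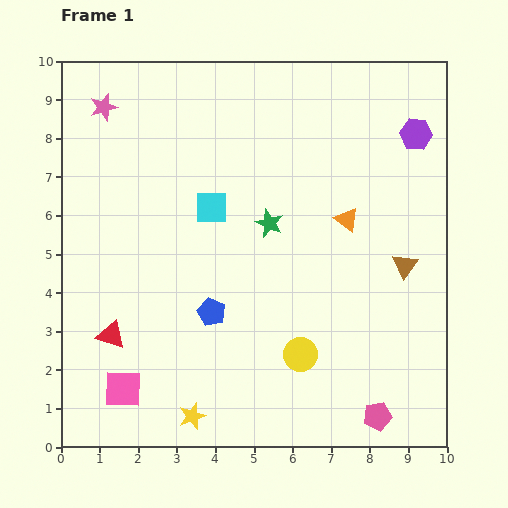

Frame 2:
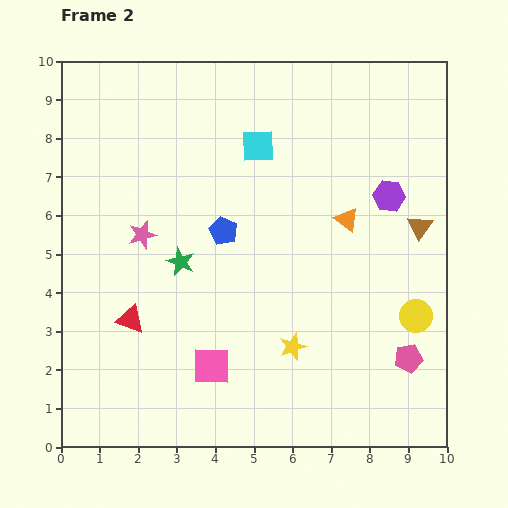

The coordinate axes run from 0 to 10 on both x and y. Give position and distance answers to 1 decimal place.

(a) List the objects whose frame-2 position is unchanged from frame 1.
the orange triangle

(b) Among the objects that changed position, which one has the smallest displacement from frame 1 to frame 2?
the red triangle

(moved 0.6)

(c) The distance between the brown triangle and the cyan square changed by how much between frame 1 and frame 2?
-0.5

Distance in frame 1: 5.2. Distance in frame 2: 4.7.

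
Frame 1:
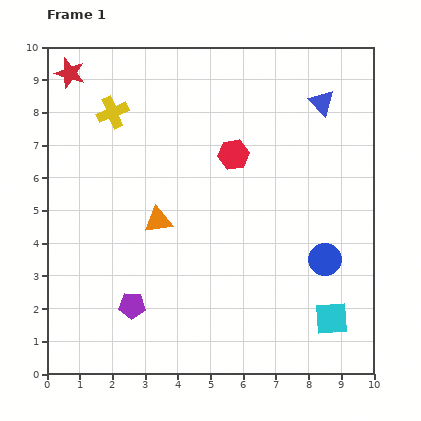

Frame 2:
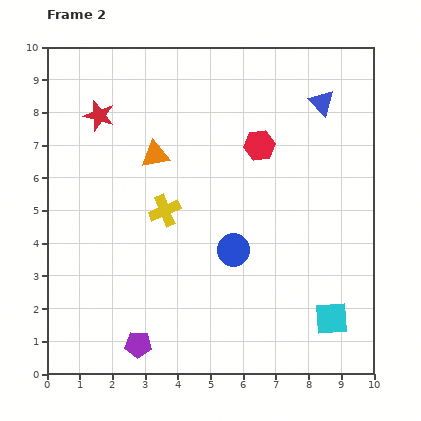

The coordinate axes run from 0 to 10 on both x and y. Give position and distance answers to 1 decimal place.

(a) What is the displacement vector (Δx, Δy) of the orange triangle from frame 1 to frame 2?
(-0.1, 2.0)

The orange triangle was at (3.4, 4.7) in frame 1 and (3.3, 6.7) in frame 2.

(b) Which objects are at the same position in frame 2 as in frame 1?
the cyan square, the blue triangle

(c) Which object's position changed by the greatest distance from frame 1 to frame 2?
the yellow cross

(moved 3.4; next 2.8)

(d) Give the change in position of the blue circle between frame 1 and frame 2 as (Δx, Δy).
(-2.8, 0.3)

The blue circle was at (8.5, 3.5) in frame 1 and (5.7, 3.8) in frame 2.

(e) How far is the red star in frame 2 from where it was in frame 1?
1.6

The red star moved from (0.7, 9.2) to (1.6, 7.9), a distance of √(0.9² + 1.3²) ≈ 1.6.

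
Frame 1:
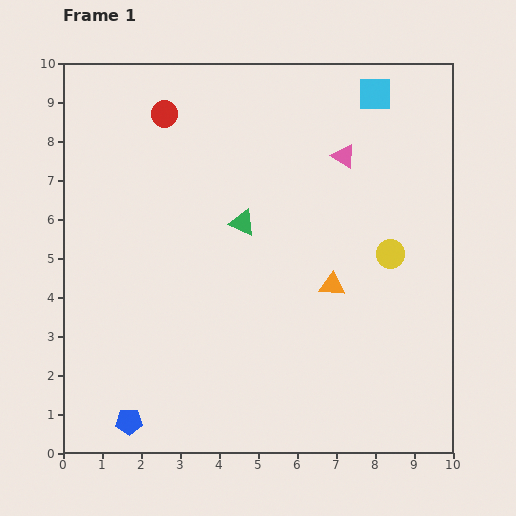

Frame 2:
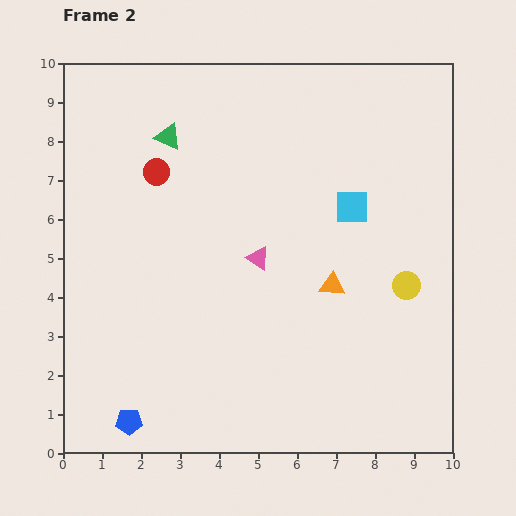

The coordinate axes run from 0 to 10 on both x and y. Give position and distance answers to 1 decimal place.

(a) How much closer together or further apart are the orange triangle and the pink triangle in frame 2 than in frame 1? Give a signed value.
-1.3

Distance in frame 1: 3.3. Distance in frame 2: 2.0.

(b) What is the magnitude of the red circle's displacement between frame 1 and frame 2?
1.5

The red circle moved from (2.6, 8.7) to (2.4, 7.2), a distance of √(0.2² + 1.5²) ≈ 1.5.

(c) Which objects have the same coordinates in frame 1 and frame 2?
the orange triangle, the blue pentagon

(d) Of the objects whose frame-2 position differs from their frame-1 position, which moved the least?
the yellow circle

(moved 0.9)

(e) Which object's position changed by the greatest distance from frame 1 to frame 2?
the pink triangle

(moved 3.4; next 3.0)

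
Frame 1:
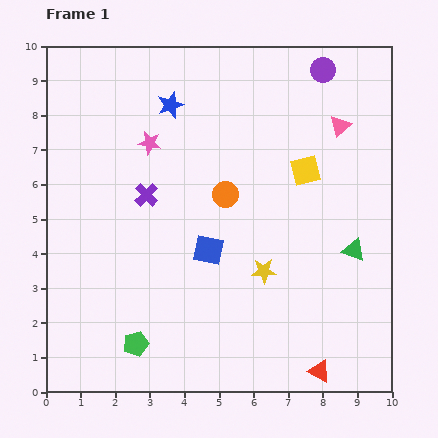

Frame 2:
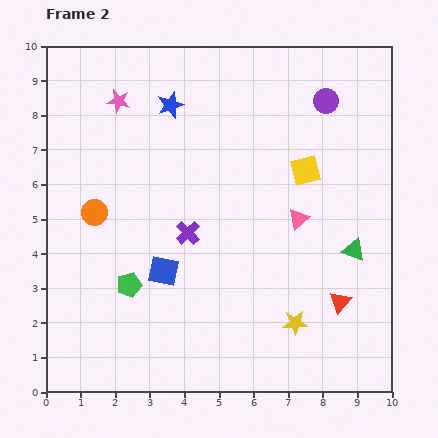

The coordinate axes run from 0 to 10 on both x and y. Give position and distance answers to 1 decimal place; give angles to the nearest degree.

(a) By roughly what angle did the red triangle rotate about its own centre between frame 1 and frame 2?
43° clockwise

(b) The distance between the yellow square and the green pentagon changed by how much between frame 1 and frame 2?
-0.9

Distance in frame 1: 7.0. Distance in frame 2: 6.1.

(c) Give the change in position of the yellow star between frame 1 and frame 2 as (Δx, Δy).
(0.9, -1.5)

The yellow star was at (6.3, 3.5) in frame 1 and (7.2, 2.0) in frame 2.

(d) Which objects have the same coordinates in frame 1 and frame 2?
the yellow square, the green triangle, the blue star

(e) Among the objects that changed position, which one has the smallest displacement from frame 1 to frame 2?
the purple circle

(moved 0.9)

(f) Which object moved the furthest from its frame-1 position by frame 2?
the orange circle

(moved 3.8; next 3.0)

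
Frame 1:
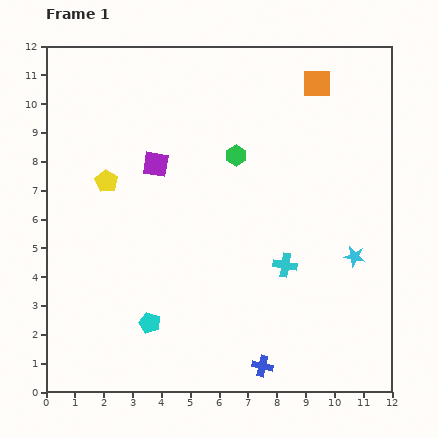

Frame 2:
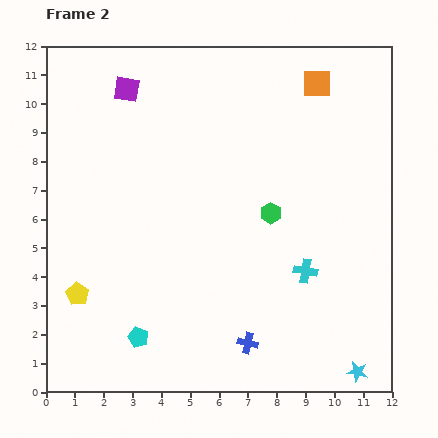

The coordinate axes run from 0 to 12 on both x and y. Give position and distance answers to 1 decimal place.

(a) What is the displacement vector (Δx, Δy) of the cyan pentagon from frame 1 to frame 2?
(-0.4, -0.5)

The cyan pentagon was at (3.6, 2.4) in frame 1 and (3.2, 1.9) in frame 2.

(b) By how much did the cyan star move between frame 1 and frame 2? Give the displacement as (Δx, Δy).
(0.1, -4.0)

The cyan star was at (10.7, 4.7) in frame 1 and (10.8, 0.7) in frame 2.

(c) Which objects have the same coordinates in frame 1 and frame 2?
the orange square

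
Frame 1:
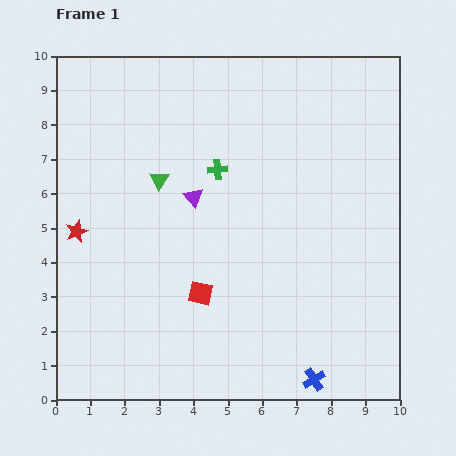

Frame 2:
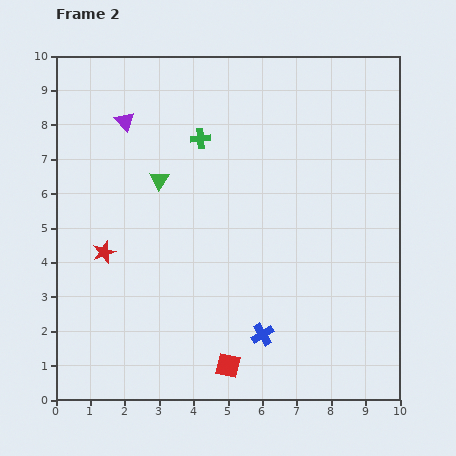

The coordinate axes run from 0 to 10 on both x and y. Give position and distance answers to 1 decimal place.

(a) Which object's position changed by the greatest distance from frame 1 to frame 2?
the purple triangle

(moved 3.0; next 2.2)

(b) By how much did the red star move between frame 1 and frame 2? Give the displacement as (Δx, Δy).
(0.8, -0.6)

The red star was at (0.6, 4.9) in frame 1 and (1.4, 4.3) in frame 2.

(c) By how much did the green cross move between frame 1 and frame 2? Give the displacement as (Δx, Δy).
(-0.5, 0.9)

The green cross was at (4.7, 6.7) in frame 1 and (4.2, 7.6) in frame 2.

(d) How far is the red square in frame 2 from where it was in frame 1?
2.2

The red square moved from (4.2, 3.1) to (5.0, 1.0), a distance of √(0.8² + 2.1²) ≈ 2.2.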